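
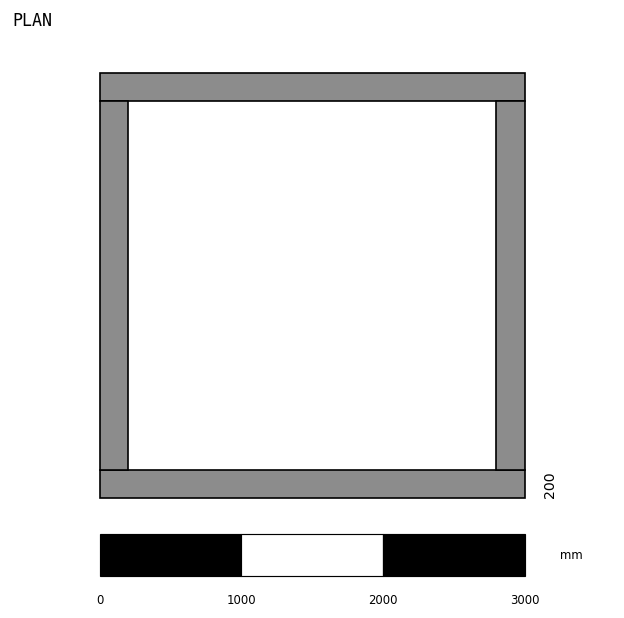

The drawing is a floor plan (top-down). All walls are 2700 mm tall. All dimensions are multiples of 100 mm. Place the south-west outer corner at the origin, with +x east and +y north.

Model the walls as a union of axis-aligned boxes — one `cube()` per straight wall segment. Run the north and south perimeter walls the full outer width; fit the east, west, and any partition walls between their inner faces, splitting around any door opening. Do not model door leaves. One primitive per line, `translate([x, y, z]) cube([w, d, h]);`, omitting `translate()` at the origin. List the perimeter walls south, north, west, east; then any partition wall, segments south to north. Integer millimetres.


cube([3000, 200, 2700]);
translate([0, 2800, 0]) cube([3000, 200, 2700]);
translate([0, 200, 0]) cube([200, 2600, 2700]);
translate([2800, 200, 0]) cube([200, 2600, 2700]);


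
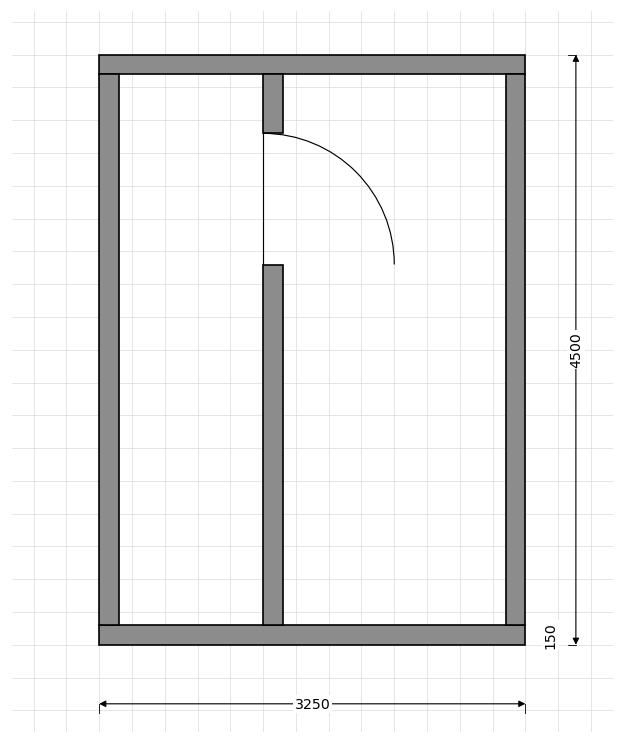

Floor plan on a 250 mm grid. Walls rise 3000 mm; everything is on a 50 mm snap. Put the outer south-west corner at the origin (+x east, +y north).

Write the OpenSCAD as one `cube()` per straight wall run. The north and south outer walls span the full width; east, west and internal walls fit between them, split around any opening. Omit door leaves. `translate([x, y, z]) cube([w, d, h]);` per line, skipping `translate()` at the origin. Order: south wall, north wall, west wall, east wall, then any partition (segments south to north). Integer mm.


cube([3250, 150, 3000]);
translate([0, 4350, 0]) cube([3250, 150, 3000]);
translate([0, 150, 0]) cube([150, 4200, 3000]);
translate([3100, 150, 0]) cube([150, 4200, 3000]);
translate([1250, 150, 0]) cube([150, 2750, 3000]);
translate([1250, 3900, 0]) cube([150, 450, 3000]);


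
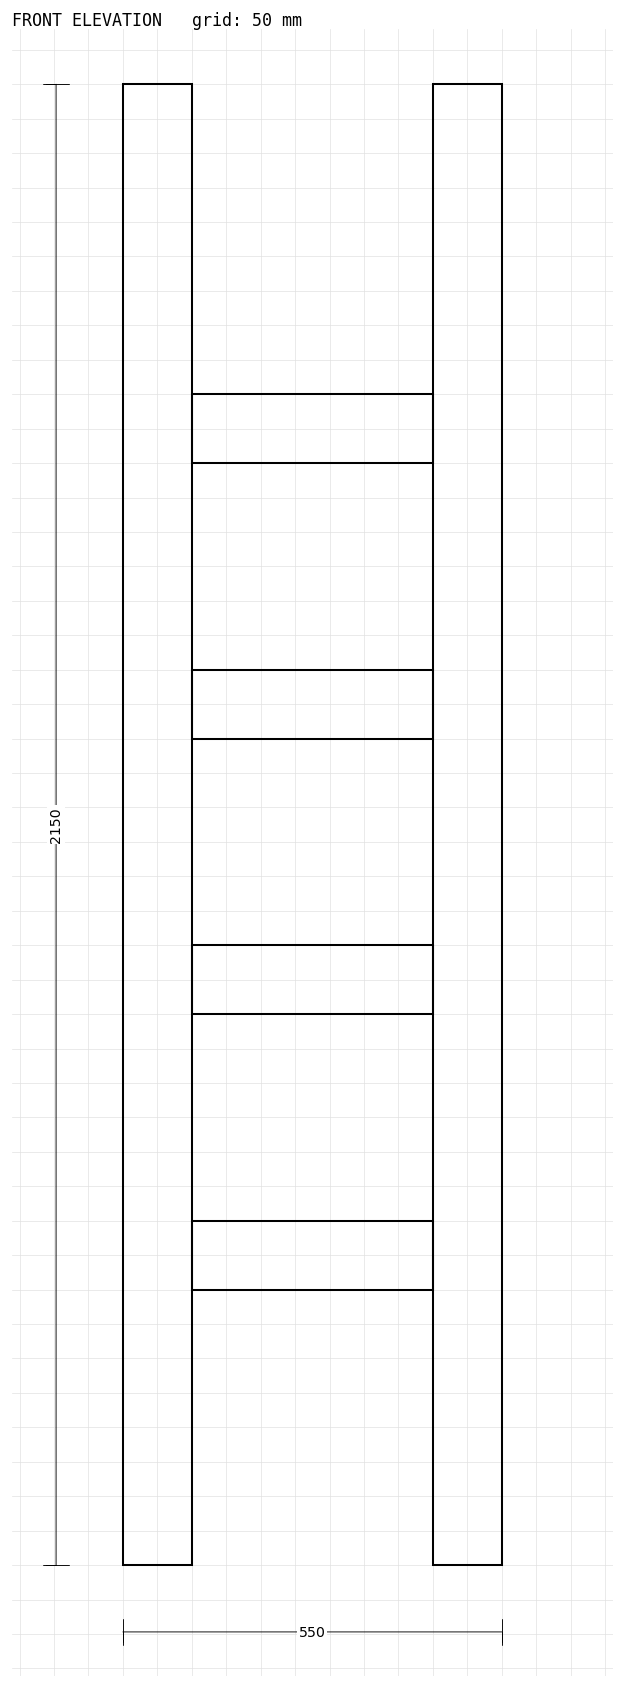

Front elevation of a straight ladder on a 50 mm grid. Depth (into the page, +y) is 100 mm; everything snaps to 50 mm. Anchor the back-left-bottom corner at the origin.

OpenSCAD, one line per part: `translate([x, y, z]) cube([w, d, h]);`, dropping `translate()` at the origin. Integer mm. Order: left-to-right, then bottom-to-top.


cube([100, 100, 2150]);
translate([100, 0, 400]) cube([350, 100, 100]);
translate([100, 0, 800]) cube([350, 100, 100]);
translate([100, 0, 1200]) cube([350, 100, 100]);
translate([100, 0, 1600]) cube([350, 100, 100]);
translate([450, 0, 0]) cube([100, 100, 2150]);


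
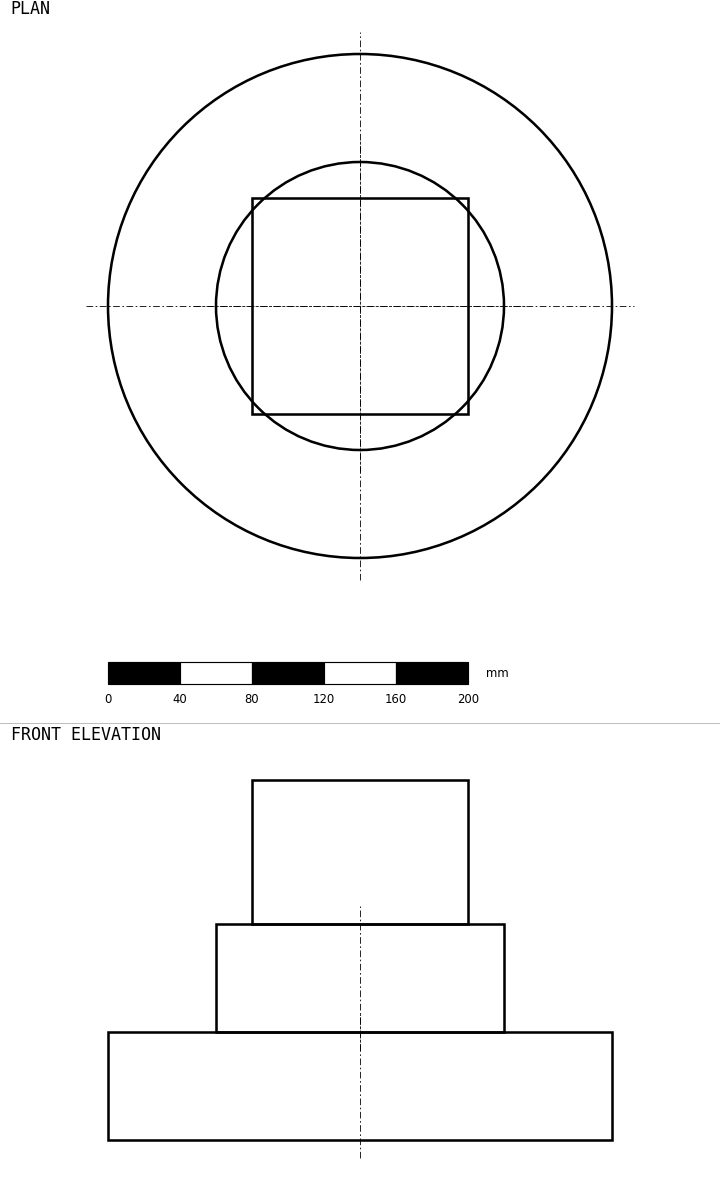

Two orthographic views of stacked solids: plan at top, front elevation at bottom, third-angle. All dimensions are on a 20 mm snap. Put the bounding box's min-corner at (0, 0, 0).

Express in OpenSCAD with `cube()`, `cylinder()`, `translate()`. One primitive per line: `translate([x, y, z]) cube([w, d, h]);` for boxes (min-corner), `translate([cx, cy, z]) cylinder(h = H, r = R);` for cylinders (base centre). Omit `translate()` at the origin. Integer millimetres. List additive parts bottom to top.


translate([140, 140, 0]) cylinder(h = 60, r = 140);
translate([140, 140, 60]) cylinder(h = 60, r = 80);
translate([80, 80, 120]) cube([120, 120, 80]);


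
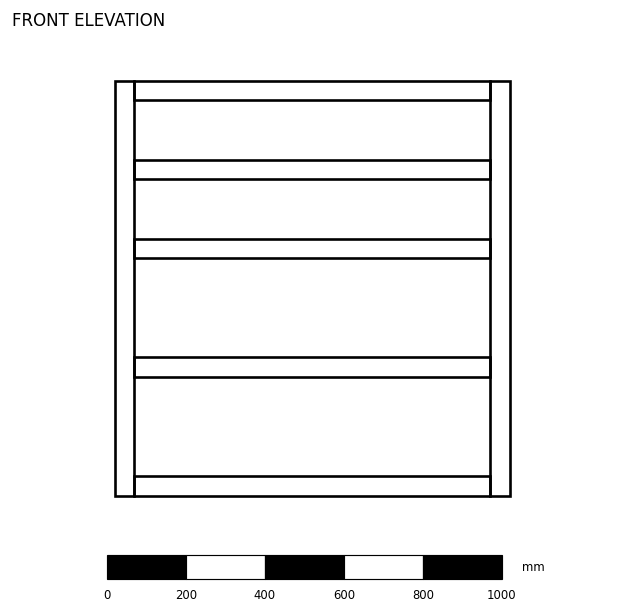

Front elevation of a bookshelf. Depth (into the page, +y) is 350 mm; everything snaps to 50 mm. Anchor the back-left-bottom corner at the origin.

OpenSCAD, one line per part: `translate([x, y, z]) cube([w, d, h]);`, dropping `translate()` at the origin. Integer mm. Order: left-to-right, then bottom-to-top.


cube([50, 350, 1050]);
translate([50, 0, 0]) cube([900, 350, 50]);
translate([50, 0, 300]) cube([900, 350, 50]);
translate([50, 0, 600]) cube([900, 350, 50]);
translate([50, 0, 800]) cube([900, 350, 50]);
translate([50, 0, 1000]) cube([900, 350, 50]);
translate([950, 0, 0]) cube([50, 350, 1050]);


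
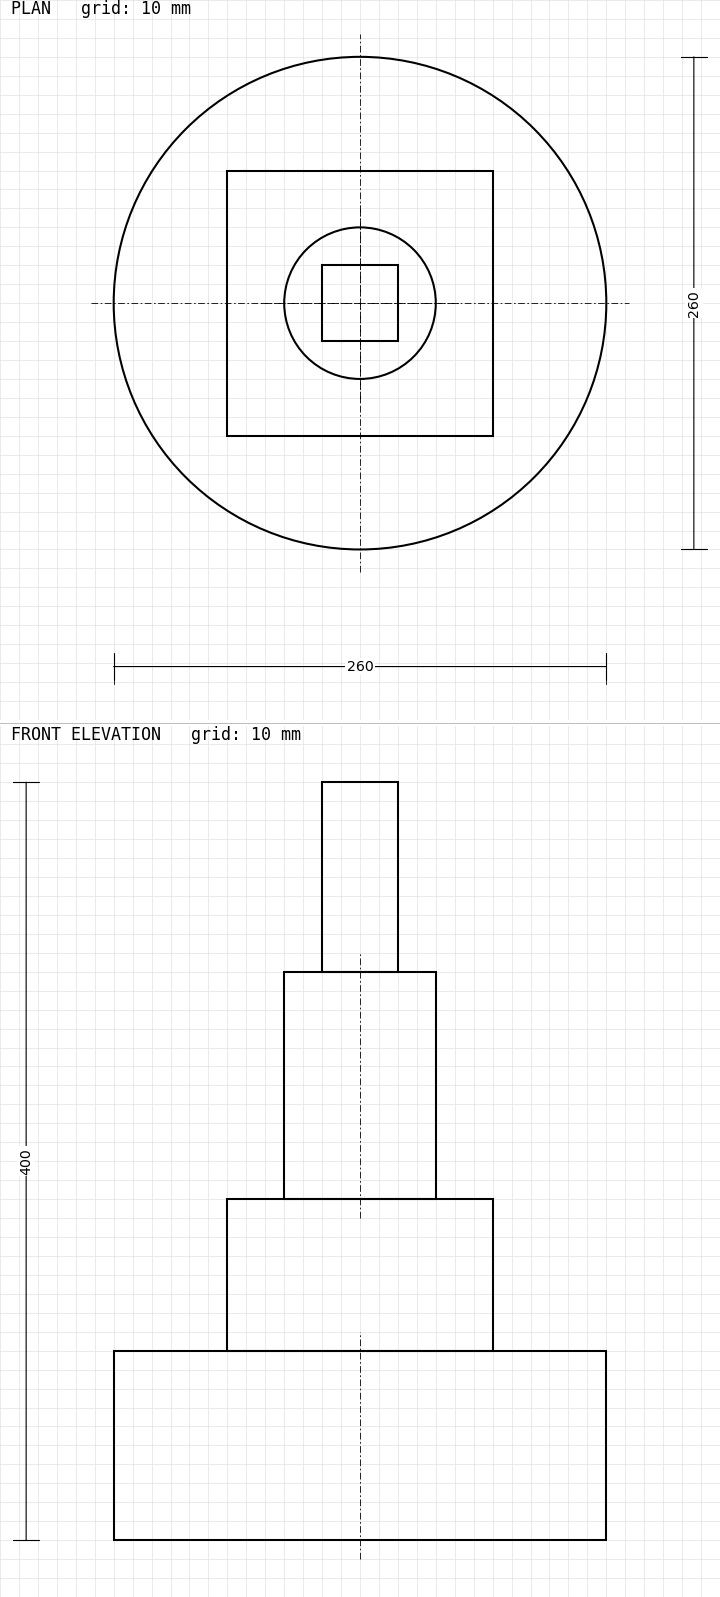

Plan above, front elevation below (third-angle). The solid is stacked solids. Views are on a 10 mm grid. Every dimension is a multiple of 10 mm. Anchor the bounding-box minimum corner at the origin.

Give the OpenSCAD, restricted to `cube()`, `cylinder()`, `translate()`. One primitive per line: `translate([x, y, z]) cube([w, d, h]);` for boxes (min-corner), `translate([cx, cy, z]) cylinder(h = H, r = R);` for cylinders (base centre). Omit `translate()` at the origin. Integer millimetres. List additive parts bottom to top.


translate([130, 130, 0]) cylinder(h = 100, r = 130);
translate([60, 60, 100]) cube([140, 140, 80]);
translate([130, 130, 180]) cylinder(h = 120, r = 40);
translate([110, 110, 300]) cube([40, 40, 100]);


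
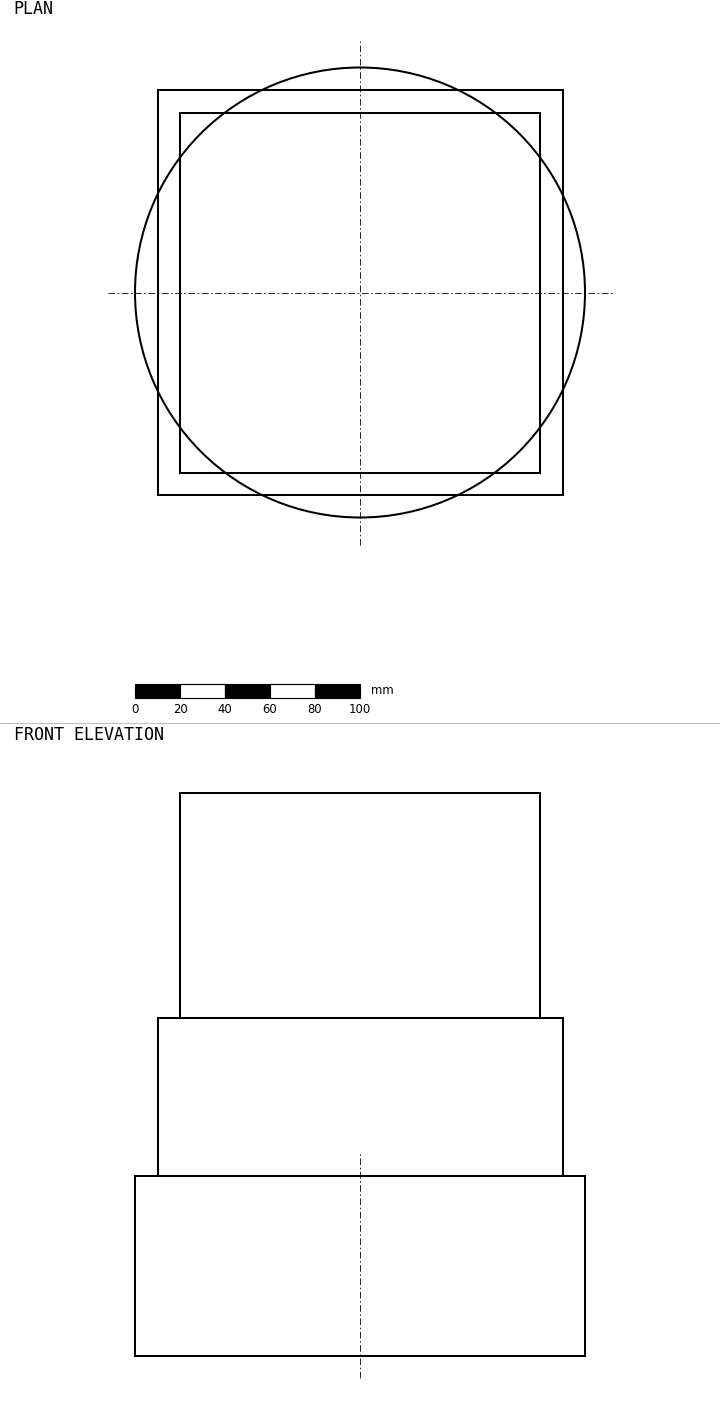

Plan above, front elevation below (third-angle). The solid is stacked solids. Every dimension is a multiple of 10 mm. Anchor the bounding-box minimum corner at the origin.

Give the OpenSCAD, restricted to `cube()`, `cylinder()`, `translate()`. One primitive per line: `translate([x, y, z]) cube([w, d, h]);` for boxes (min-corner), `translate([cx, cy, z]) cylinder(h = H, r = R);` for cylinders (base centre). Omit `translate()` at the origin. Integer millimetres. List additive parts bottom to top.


translate([100, 100, 0]) cylinder(h = 80, r = 100);
translate([10, 10, 80]) cube([180, 180, 70]);
translate([20, 20, 150]) cube([160, 160, 100]);


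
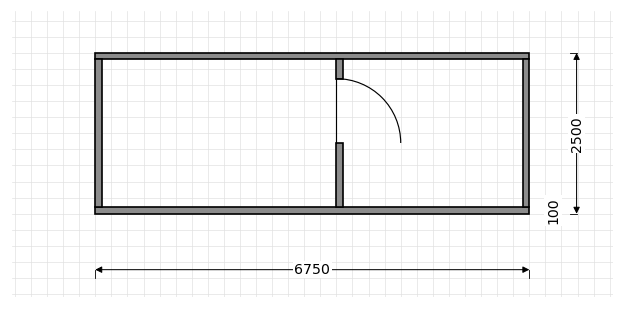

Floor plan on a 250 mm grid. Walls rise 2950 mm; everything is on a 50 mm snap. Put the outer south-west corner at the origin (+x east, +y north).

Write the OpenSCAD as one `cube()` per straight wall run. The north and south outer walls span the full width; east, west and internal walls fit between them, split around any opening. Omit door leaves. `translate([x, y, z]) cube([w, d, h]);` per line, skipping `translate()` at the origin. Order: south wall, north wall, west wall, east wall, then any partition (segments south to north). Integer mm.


cube([6750, 100, 2950]);
translate([0, 2400, 0]) cube([6750, 100, 2950]);
translate([0, 100, 0]) cube([100, 2300, 2950]);
translate([6650, 100, 0]) cube([100, 2300, 2950]);
translate([3750, 100, 0]) cube([100, 1000, 2950]);
translate([3750, 2100, 0]) cube([100, 300, 2950]);


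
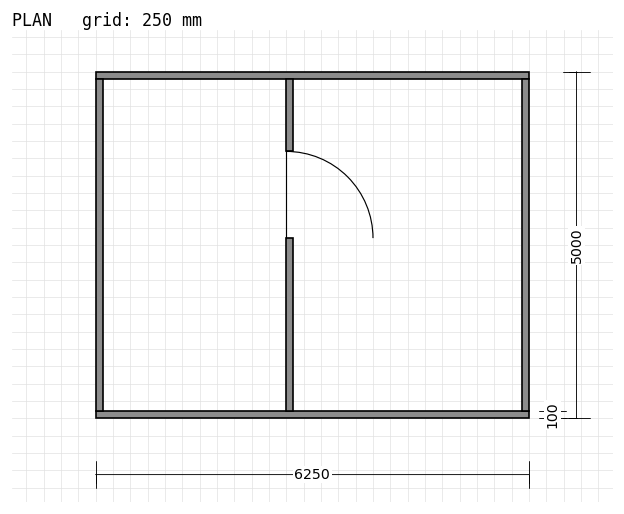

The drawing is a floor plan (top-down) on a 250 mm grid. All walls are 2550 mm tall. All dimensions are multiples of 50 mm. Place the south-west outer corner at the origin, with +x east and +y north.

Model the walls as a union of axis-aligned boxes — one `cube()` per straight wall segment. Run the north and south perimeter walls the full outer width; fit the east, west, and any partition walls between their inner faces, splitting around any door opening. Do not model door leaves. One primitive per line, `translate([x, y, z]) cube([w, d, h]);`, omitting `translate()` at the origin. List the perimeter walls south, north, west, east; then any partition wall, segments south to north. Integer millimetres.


cube([6250, 100, 2550]);
translate([0, 4900, 0]) cube([6250, 100, 2550]);
translate([0, 100, 0]) cube([100, 4800, 2550]);
translate([6150, 100, 0]) cube([100, 4800, 2550]);
translate([2750, 100, 0]) cube([100, 2500, 2550]);
translate([2750, 3850, 0]) cube([100, 1050, 2550]);


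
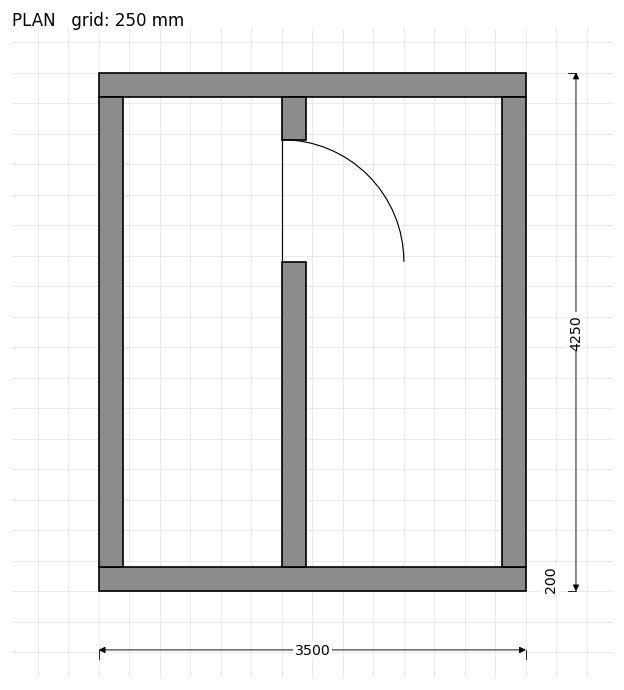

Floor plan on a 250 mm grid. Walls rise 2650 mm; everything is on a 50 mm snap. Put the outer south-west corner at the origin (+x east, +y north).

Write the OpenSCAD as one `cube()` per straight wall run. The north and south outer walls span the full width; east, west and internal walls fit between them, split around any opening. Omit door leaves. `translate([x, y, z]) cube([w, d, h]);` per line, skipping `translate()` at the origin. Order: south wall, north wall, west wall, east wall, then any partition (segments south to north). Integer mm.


cube([3500, 200, 2650]);
translate([0, 4050, 0]) cube([3500, 200, 2650]);
translate([0, 200, 0]) cube([200, 3850, 2650]);
translate([3300, 200, 0]) cube([200, 3850, 2650]);
translate([1500, 200, 0]) cube([200, 2500, 2650]);
translate([1500, 3700, 0]) cube([200, 350, 2650]);


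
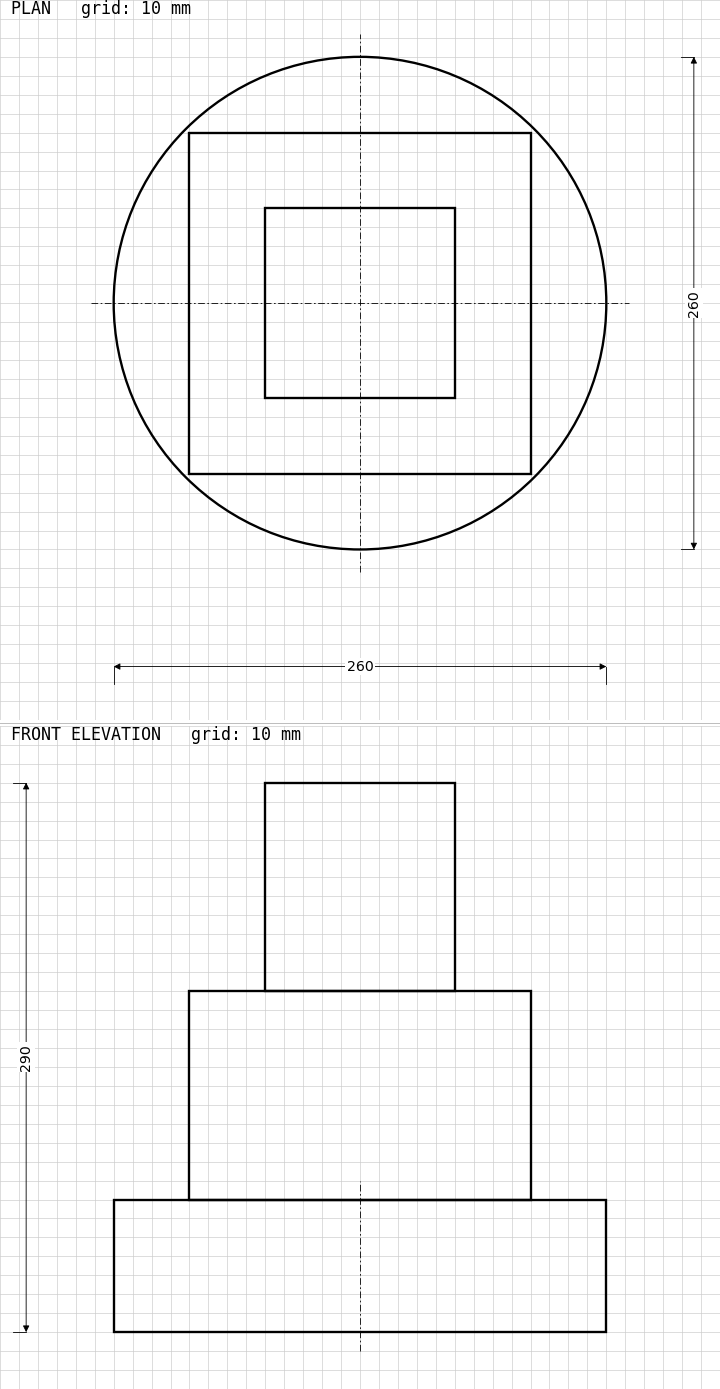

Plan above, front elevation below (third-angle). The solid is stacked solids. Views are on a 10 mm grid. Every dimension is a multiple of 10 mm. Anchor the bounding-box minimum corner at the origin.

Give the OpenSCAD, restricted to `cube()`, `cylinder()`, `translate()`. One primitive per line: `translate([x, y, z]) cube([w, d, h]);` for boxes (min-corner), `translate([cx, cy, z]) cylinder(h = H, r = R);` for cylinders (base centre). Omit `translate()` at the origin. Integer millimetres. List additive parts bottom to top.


translate([130, 130, 0]) cylinder(h = 70, r = 130);
translate([40, 40, 70]) cube([180, 180, 110]);
translate([80, 80, 180]) cube([100, 100, 110]);


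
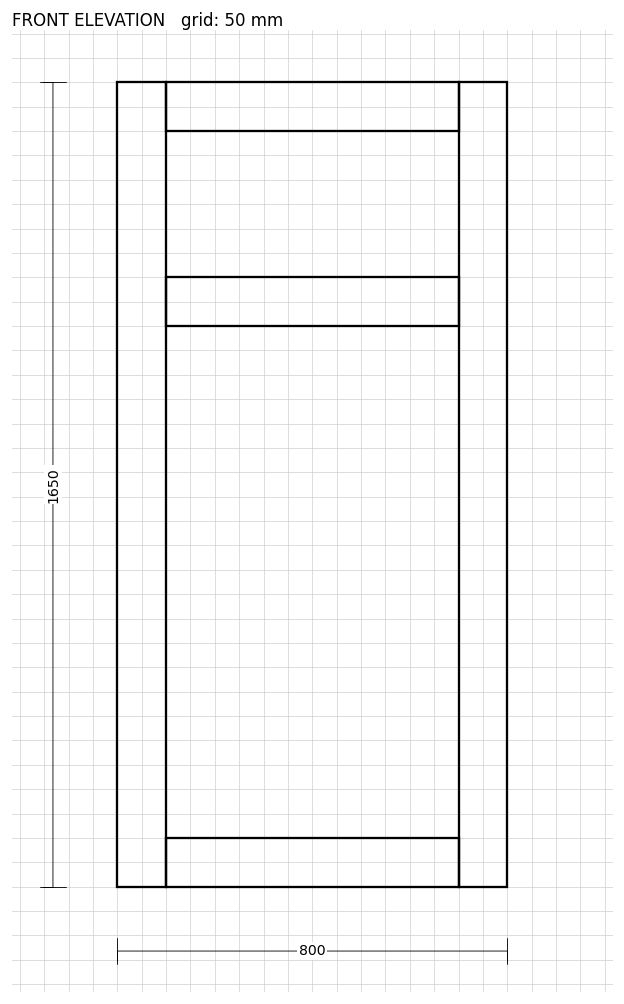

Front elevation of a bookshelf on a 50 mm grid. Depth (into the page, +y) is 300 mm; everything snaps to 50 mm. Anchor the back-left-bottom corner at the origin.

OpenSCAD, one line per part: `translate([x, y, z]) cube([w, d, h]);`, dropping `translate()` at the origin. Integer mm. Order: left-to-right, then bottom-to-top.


cube([100, 300, 1650]);
translate([100, 0, 0]) cube([600, 300, 100]);
translate([100, 0, 1150]) cube([600, 300, 100]);
translate([100, 0, 1550]) cube([600, 300, 100]);
translate([700, 0, 0]) cube([100, 300, 1650]);


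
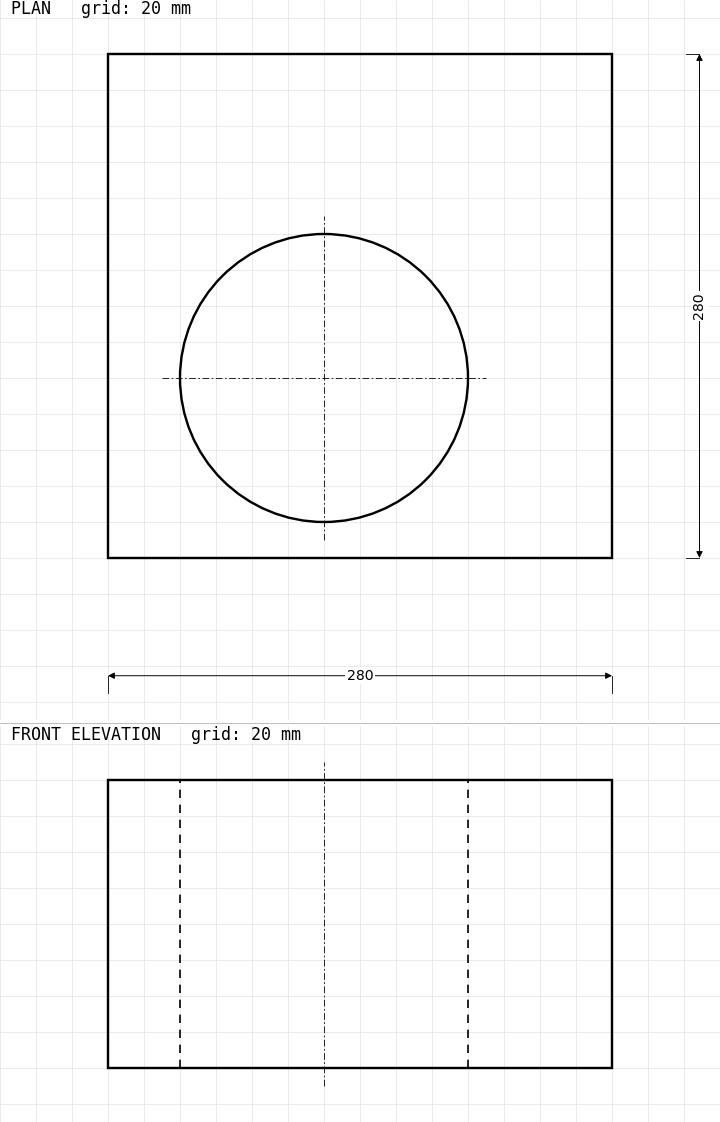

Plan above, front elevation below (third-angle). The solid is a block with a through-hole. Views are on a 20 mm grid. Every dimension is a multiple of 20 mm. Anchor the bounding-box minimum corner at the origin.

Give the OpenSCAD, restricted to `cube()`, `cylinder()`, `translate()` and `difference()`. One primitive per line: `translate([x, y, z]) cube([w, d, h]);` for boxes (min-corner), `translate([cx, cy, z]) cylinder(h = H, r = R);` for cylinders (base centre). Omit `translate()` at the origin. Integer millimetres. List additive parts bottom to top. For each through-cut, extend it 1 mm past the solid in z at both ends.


difference() {
  cube([280, 280, 160]);
  translate([120, 100, -1]) cylinder(h = 162, r = 80);
}


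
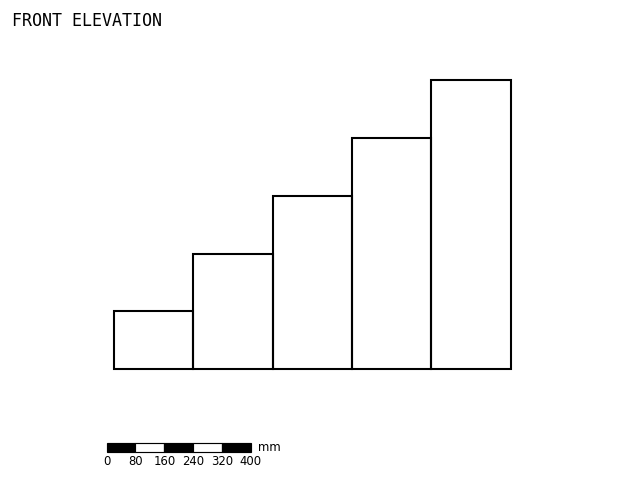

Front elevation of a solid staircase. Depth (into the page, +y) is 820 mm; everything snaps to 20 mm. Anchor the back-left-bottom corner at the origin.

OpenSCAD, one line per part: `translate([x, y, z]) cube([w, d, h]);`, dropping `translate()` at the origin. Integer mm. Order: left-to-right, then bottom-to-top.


cube([220, 820, 160]);
translate([220, 0, 0]) cube([220, 820, 320]);
translate([440, 0, 0]) cube([220, 820, 480]);
translate([660, 0, 0]) cube([220, 820, 640]);
translate([880, 0, 0]) cube([220, 820, 800]);


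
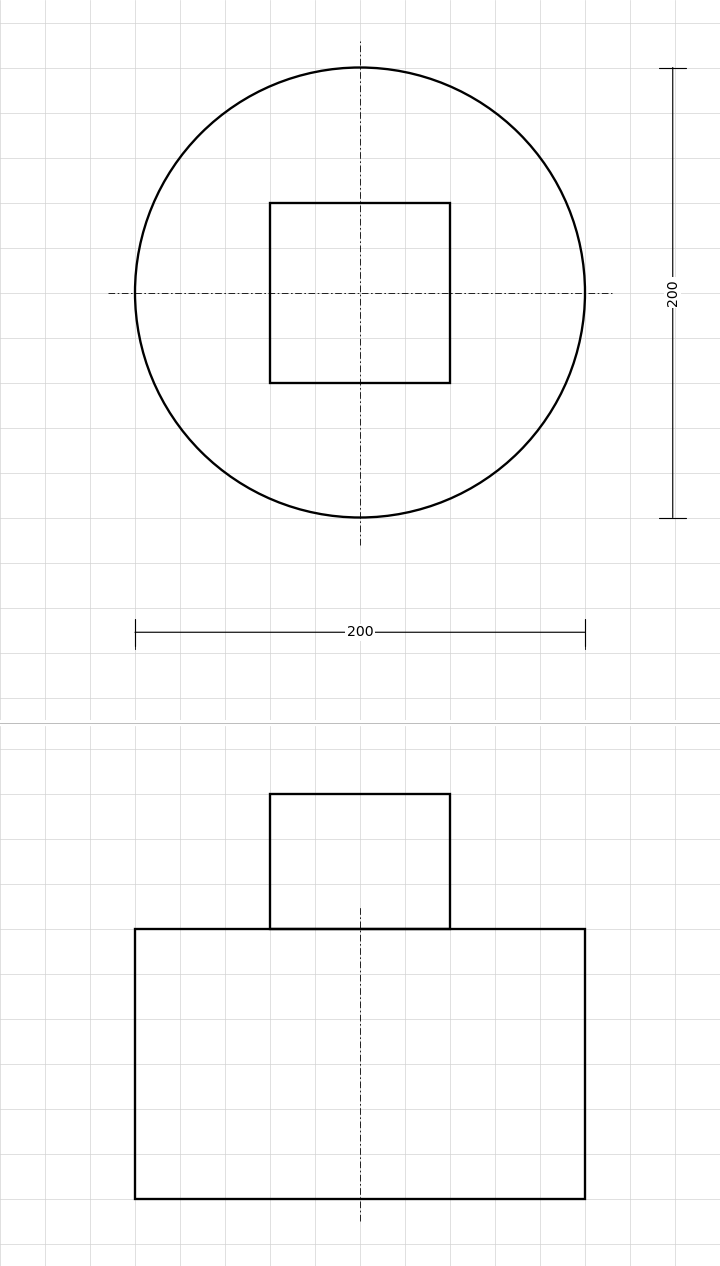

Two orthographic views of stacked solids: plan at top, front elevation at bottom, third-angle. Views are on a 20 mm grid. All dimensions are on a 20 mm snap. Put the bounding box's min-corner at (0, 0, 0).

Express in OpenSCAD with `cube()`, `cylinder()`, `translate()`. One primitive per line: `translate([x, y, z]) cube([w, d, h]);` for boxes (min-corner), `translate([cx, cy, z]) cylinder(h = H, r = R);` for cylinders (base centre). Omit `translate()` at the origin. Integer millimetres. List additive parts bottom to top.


translate([100, 100, 0]) cylinder(h = 120, r = 100);
translate([60, 60, 120]) cube([80, 80, 60]);


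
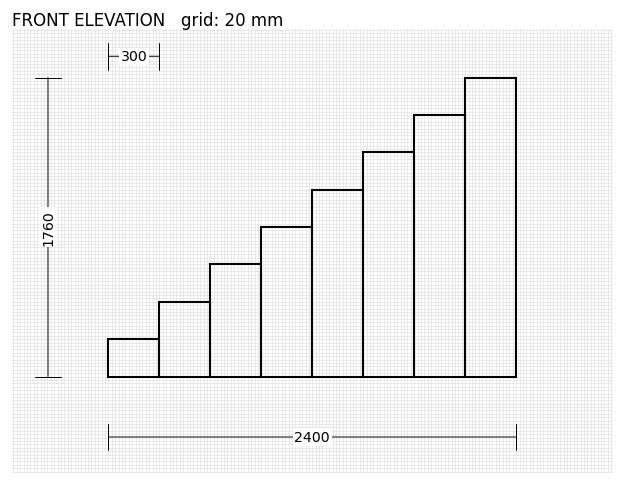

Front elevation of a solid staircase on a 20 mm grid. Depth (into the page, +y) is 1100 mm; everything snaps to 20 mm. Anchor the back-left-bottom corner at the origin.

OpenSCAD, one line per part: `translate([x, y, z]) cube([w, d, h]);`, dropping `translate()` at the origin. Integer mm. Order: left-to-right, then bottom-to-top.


cube([300, 1100, 220]);
translate([300, 0, 0]) cube([300, 1100, 440]);
translate([600, 0, 0]) cube([300, 1100, 660]);
translate([900, 0, 0]) cube([300, 1100, 880]);
translate([1200, 0, 0]) cube([300, 1100, 1100]);
translate([1500, 0, 0]) cube([300, 1100, 1320]);
translate([1800, 0, 0]) cube([300, 1100, 1540]);
translate([2100, 0, 0]) cube([300, 1100, 1760]);


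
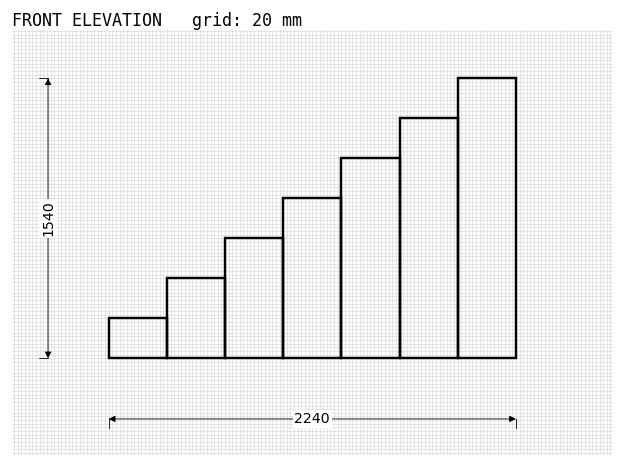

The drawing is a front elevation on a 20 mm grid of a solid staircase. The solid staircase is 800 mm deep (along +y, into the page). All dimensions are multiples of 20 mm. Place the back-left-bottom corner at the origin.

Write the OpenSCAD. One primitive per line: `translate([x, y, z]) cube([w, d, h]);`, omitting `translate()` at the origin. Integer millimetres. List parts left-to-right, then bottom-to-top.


cube([320, 800, 220]);
translate([320, 0, 0]) cube([320, 800, 440]);
translate([640, 0, 0]) cube([320, 800, 660]);
translate([960, 0, 0]) cube([320, 800, 880]);
translate([1280, 0, 0]) cube([320, 800, 1100]);
translate([1600, 0, 0]) cube([320, 800, 1320]);
translate([1920, 0, 0]) cube([320, 800, 1540]);


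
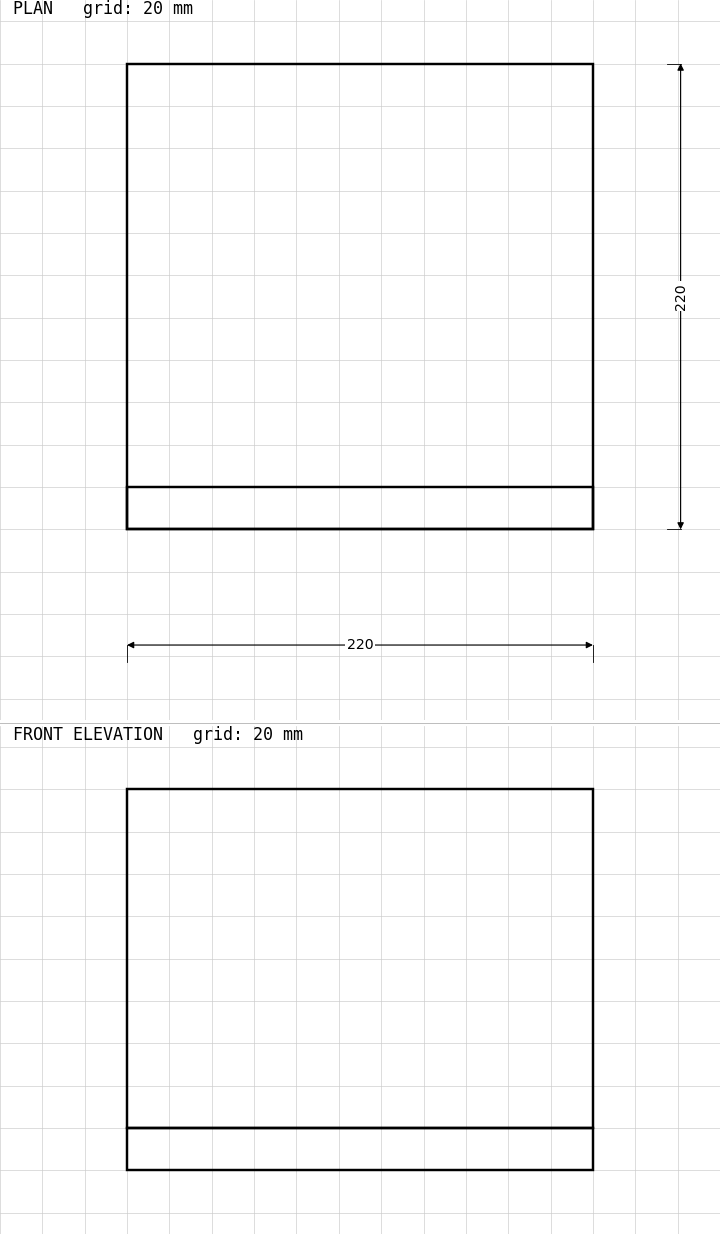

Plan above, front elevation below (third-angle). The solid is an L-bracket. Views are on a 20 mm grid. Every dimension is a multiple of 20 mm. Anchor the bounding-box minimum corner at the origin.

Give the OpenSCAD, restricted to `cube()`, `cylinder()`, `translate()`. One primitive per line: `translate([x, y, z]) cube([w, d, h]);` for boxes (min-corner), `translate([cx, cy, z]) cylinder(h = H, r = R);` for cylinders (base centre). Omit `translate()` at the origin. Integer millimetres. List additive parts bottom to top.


cube([220, 220, 20]);
translate([0, 0, 20]) cube([220, 20, 160]);


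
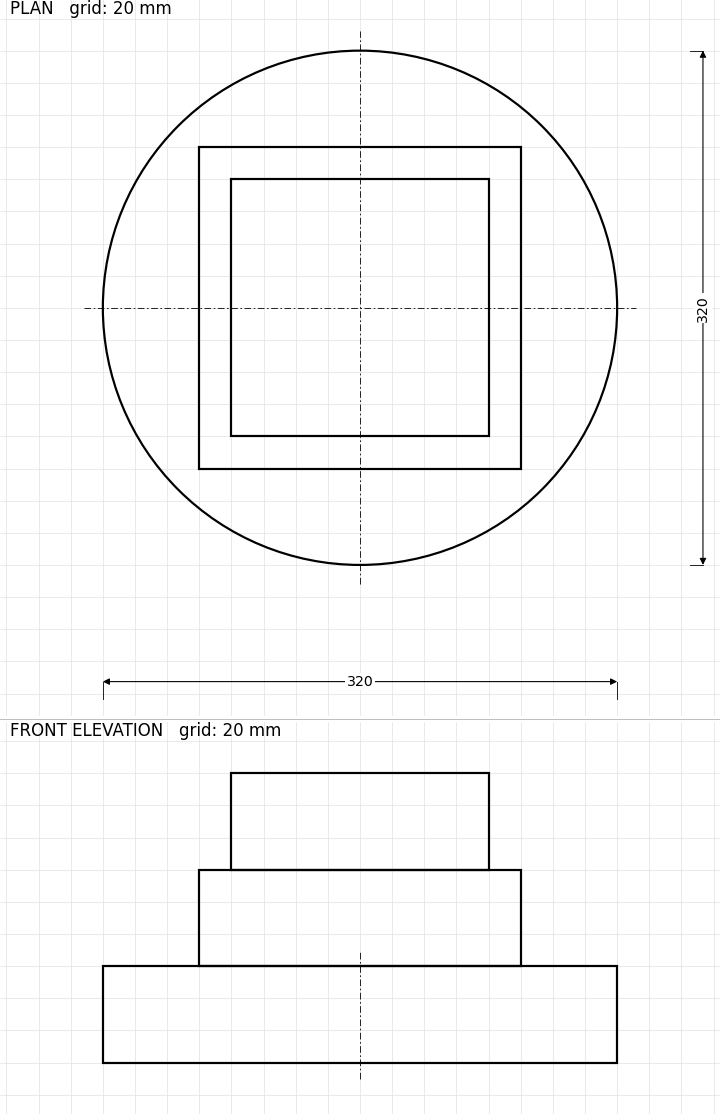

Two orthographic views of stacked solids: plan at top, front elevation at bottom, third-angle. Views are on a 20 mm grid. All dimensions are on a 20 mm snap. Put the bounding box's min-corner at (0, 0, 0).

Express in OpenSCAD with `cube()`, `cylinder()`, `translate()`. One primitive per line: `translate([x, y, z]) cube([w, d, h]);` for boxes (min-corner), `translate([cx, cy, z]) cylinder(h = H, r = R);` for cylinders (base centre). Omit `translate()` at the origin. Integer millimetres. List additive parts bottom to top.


translate([160, 160, 0]) cylinder(h = 60, r = 160);
translate([60, 60, 60]) cube([200, 200, 60]);
translate([80, 80, 120]) cube([160, 160, 60]);


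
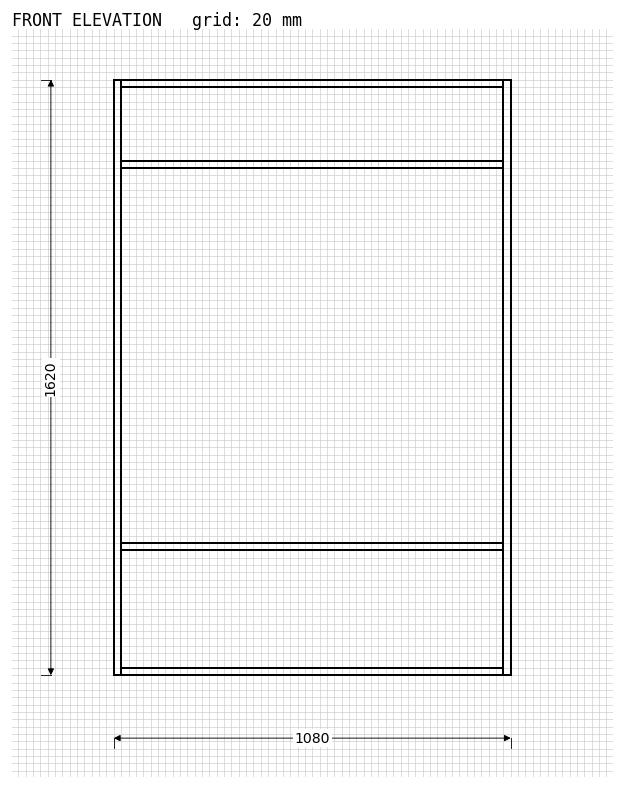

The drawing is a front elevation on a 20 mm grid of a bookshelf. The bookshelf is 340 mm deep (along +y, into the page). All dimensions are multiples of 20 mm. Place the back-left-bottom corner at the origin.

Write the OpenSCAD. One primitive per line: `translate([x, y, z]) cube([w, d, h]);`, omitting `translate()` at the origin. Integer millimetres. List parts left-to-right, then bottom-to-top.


cube([20, 340, 1620]);
translate([20, 0, 0]) cube([1040, 340, 20]);
translate([20, 0, 340]) cube([1040, 340, 20]);
translate([20, 0, 1380]) cube([1040, 340, 20]);
translate([20, 0, 1600]) cube([1040, 340, 20]);
translate([1060, 0, 0]) cube([20, 340, 1620]);


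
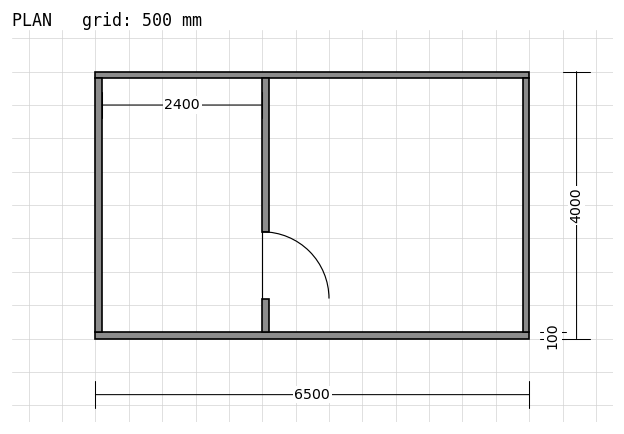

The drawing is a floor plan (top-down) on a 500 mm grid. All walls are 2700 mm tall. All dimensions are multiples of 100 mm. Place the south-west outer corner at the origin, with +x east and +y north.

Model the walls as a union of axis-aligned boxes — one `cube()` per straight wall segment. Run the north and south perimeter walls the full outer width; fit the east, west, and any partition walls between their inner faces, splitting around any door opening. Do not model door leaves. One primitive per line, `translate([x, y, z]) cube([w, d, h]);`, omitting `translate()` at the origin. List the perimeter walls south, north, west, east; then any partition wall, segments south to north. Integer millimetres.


cube([6500, 100, 2700]);
translate([0, 3900, 0]) cube([6500, 100, 2700]);
translate([0, 100, 0]) cube([100, 3800, 2700]);
translate([6400, 100, 0]) cube([100, 3800, 2700]);
translate([2500, 100, 0]) cube([100, 500, 2700]);
translate([2500, 1600, 0]) cube([100, 2300, 2700]);


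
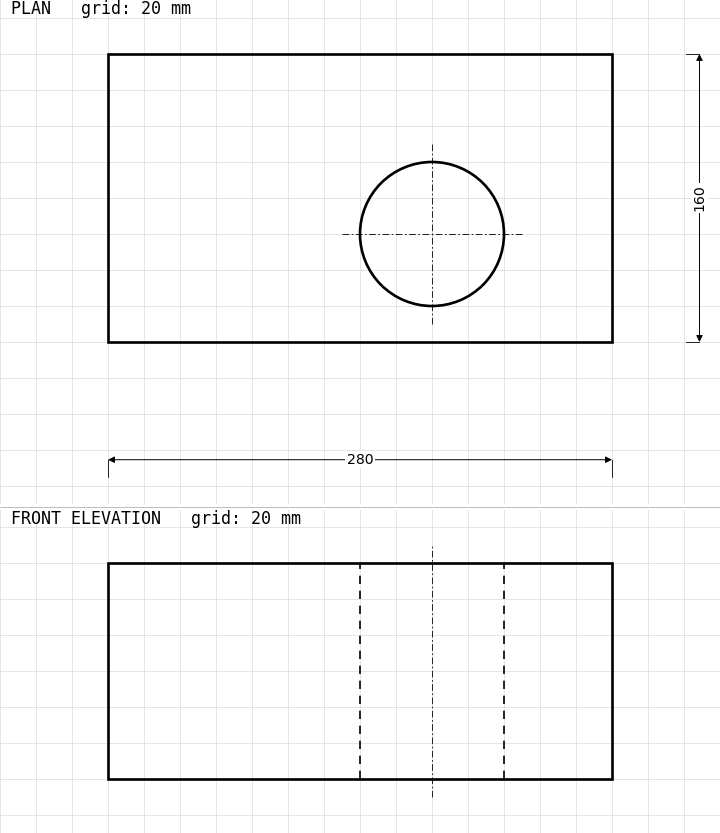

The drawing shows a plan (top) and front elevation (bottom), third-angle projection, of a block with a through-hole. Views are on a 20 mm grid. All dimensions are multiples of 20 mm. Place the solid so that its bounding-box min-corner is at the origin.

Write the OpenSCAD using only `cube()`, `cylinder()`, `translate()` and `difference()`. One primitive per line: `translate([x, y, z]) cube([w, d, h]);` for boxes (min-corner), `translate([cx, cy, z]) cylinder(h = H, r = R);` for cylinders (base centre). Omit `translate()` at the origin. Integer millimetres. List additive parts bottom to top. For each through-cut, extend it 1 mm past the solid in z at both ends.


difference() {
  cube([280, 160, 120]);
  translate([180, 60, -1]) cylinder(h = 122, r = 40);
}


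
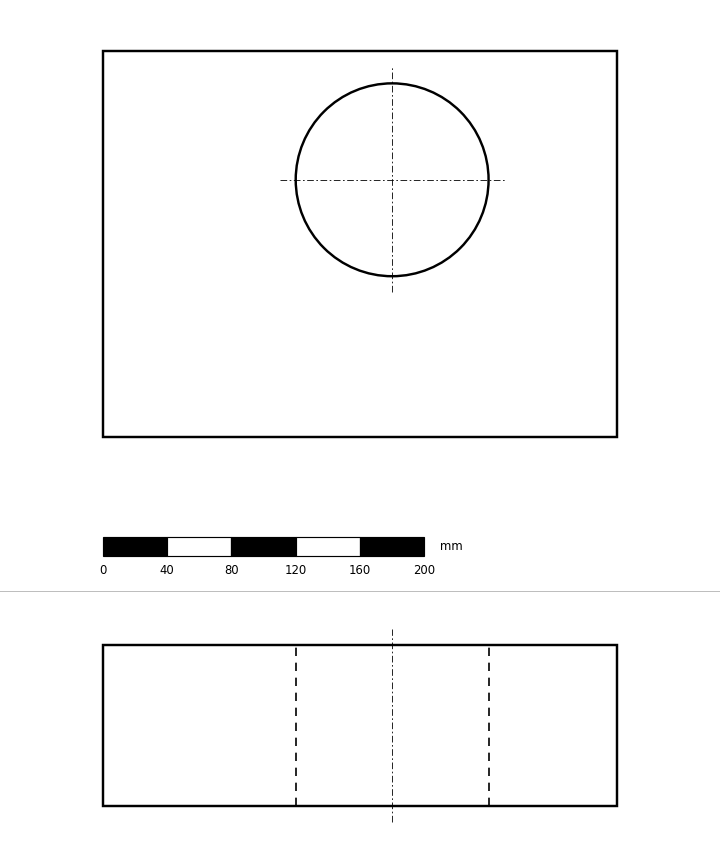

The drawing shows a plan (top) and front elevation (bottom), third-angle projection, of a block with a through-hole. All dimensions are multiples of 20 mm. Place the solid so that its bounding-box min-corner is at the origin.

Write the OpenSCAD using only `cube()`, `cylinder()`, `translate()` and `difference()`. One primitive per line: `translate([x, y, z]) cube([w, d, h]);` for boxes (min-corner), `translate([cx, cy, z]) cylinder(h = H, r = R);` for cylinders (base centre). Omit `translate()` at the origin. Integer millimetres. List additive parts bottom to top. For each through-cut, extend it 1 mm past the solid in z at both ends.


difference() {
  cube([320, 240, 100]);
  translate([180, 160, -1]) cylinder(h = 102, r = 60);
}


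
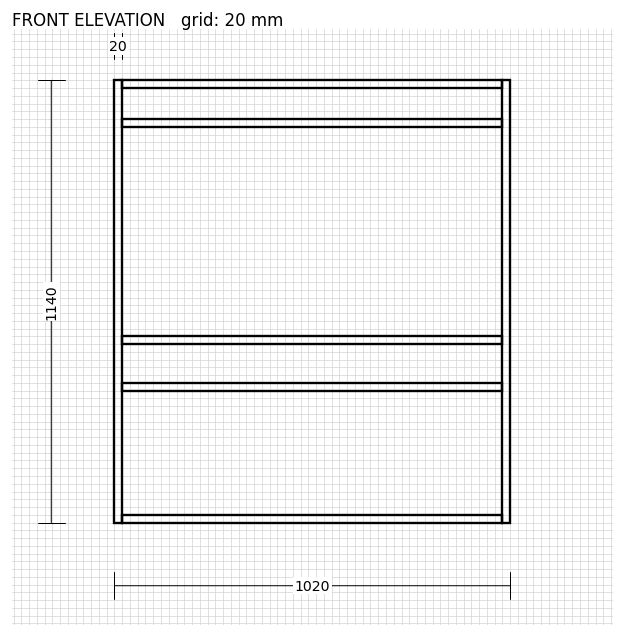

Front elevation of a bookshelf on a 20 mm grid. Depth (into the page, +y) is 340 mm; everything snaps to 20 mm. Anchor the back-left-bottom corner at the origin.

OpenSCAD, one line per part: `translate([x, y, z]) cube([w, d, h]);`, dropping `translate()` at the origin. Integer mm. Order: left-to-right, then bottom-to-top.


cube([20, 340, 1140]);
translate([20, 0, 0]) cube([980, 340, 20]);
translate([20, 0, 340]) cube([980, 340, 20]);
translate([20, 0, 460]) cube([980, 340, 20]);
translate([20, 0, 1020]) cube([980, 340, 20]);
translate([20, 0, 1120]) cube([980, 340, 20]);
translate([1000, 0, 0]) cube([20, 340, 1140]);


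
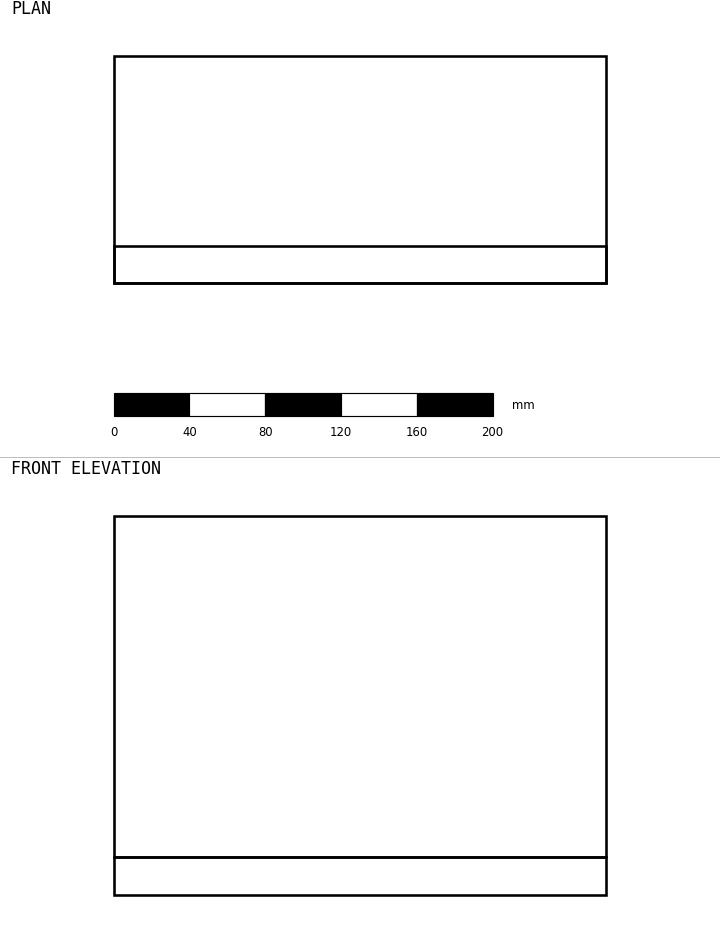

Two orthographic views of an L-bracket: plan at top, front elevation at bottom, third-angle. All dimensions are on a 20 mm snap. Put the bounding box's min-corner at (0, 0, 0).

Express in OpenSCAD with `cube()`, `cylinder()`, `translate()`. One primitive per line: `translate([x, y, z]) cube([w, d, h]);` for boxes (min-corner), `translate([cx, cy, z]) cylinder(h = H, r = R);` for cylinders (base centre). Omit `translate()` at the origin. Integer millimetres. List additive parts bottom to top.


cube([260, 120, 20]);
translate([0, 0, 20]) cube([260, 20, 180]);


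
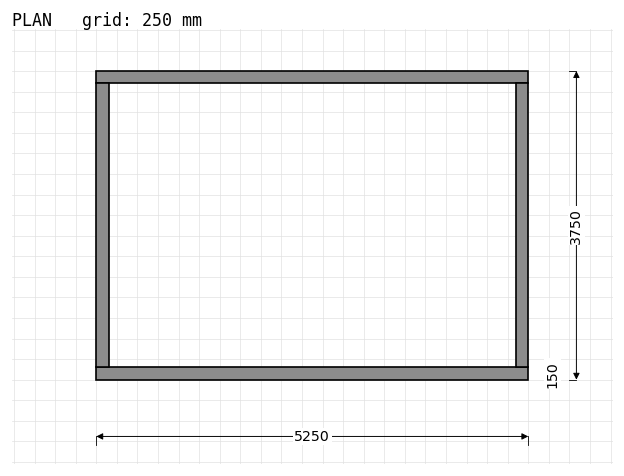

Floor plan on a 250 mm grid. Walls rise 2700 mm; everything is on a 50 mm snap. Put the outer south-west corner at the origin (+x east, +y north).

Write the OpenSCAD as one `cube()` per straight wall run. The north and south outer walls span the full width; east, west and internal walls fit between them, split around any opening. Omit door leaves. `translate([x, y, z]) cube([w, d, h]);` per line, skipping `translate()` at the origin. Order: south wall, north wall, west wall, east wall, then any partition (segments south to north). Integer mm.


cube([5250, 150, 2700]);
translate([0, 3600, 0]) cube([5250, 150, 2700]);
translate([0, 150, 0]) cube([150, 3450, 2700]);
translate([5100, 150, 0]) cube([150, 3450, 2700]);


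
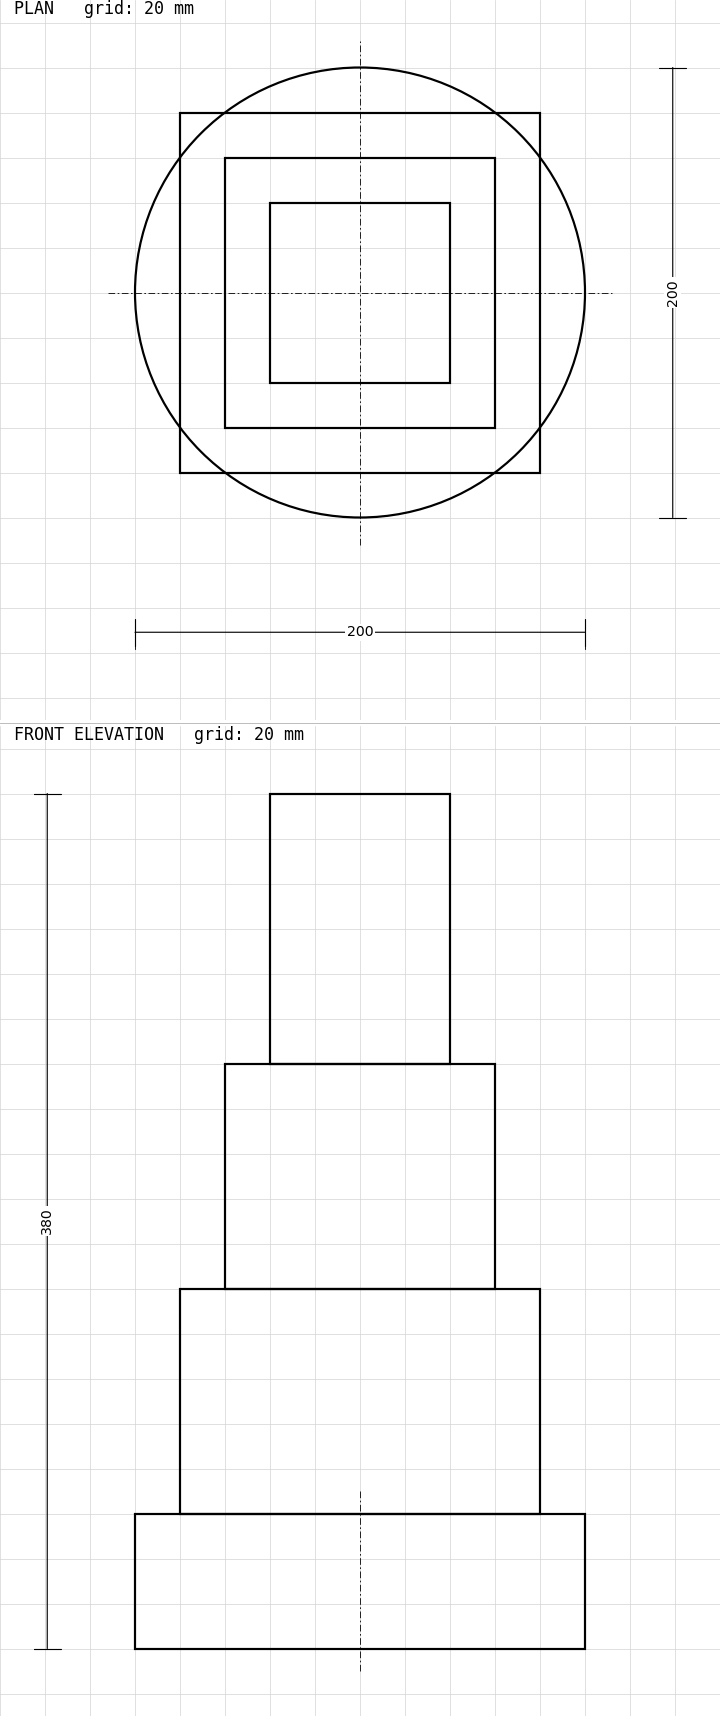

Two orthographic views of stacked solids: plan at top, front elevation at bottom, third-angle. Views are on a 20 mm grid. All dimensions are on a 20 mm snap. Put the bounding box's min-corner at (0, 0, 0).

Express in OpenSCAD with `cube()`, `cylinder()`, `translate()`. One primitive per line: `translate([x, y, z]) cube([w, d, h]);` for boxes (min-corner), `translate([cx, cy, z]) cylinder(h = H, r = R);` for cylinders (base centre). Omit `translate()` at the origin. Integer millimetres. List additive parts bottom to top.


translate([100, 100, 0]) cylinder(h = 60, r = 100);
translate([20, 20, 60]) cube([160, 160, 100]);
translate([40, 40, 160]) cube([120, 120, 100]);
translate([60, 60, 260]) cube([80, 80, 120]);


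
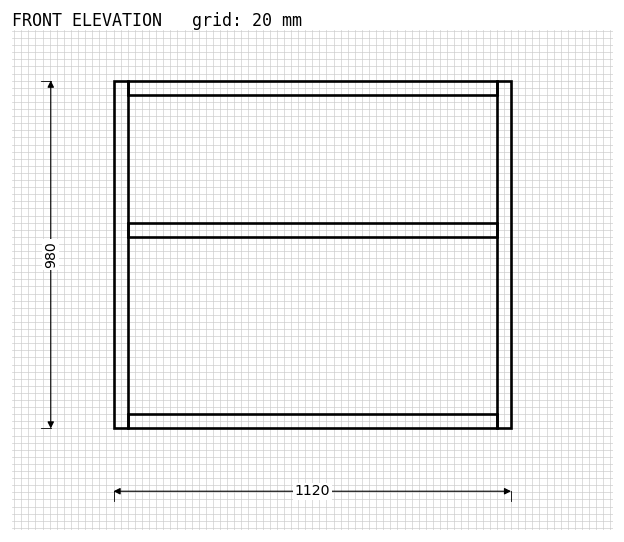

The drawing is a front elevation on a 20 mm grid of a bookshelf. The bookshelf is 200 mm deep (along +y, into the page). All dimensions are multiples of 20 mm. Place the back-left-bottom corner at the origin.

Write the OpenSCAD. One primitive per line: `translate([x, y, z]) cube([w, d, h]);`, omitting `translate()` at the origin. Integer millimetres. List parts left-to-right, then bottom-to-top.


cube([40, 200, 980]);
translate([40, 0, 0]) cube([1040, 200, 40]);
translate([40, 0, 540]) cube([1040, 200, 40]);
translate([40, 0, 940]) cube([1040, 200, 40]);
translate([1080, 0, 0]) cube([40, 200, 980]);


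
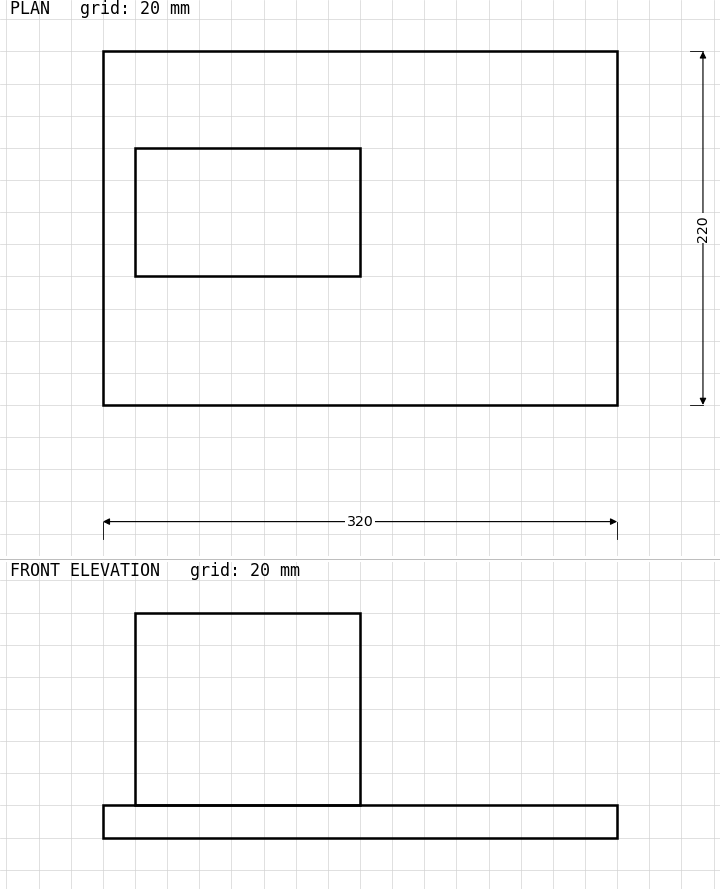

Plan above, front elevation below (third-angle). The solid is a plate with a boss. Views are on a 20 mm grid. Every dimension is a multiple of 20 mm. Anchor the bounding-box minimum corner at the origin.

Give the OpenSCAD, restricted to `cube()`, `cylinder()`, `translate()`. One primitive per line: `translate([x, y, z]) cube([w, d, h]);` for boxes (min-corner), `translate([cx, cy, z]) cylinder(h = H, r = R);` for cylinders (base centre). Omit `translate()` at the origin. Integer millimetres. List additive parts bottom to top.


cube([320, 220, 20]);
translate([20, 80, 20]) cube([140, 80, 120]);


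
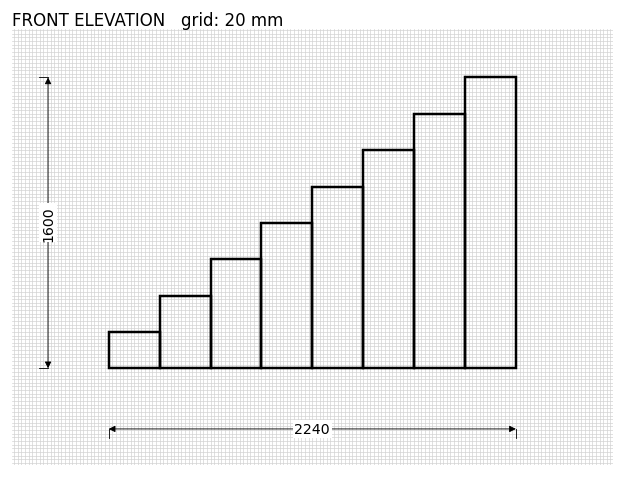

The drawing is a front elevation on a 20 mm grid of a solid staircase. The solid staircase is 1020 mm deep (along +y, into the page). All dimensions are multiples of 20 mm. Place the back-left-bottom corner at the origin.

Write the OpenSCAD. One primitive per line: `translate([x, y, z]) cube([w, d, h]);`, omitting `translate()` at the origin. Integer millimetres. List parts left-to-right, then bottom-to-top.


cube([280, 1020, 200]);
translate([280, 0, 0]) cube([280, 1020, 400]);
translate([560, 0, 0]) cube([280, 1020, 600]);
translate([840, 0, 0]) cube([280, 1020, 800]);
translate([1120, 0, 0]) cube([280, 1020, 1000]);
translate([1400, 0, 0]) cube([280, 1020, 1200]);
translate([1680, 0, 0]) cube([280, 1020, 1400]);
translate([1960, 0, 0]) cube([280, 1020, 1600]);


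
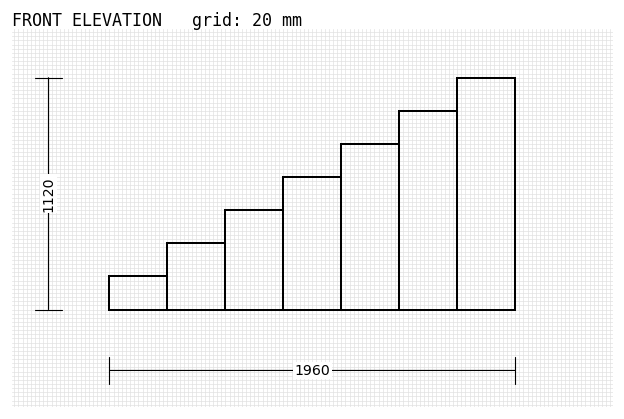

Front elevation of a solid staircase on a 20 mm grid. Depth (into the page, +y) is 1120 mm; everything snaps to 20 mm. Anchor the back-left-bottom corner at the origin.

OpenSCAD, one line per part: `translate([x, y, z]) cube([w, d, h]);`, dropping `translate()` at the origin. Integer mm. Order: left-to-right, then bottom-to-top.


cube([280, 1120, 160]);
translate([280, 0, 0]) cube([280, 1120, 320]);
translate([560, 0, 0]) cube([280, 1120, 480]);
translate([840, 0, 0]) cube([280, 1120, 640]);
translate([1120, 0, 0]) cube([280, 1120, 800]);
translate([1400, 0, 0]) cube([280, 1120, 960]);
translate([1680, 0, 0]) cube([280, 1120, 1120]);


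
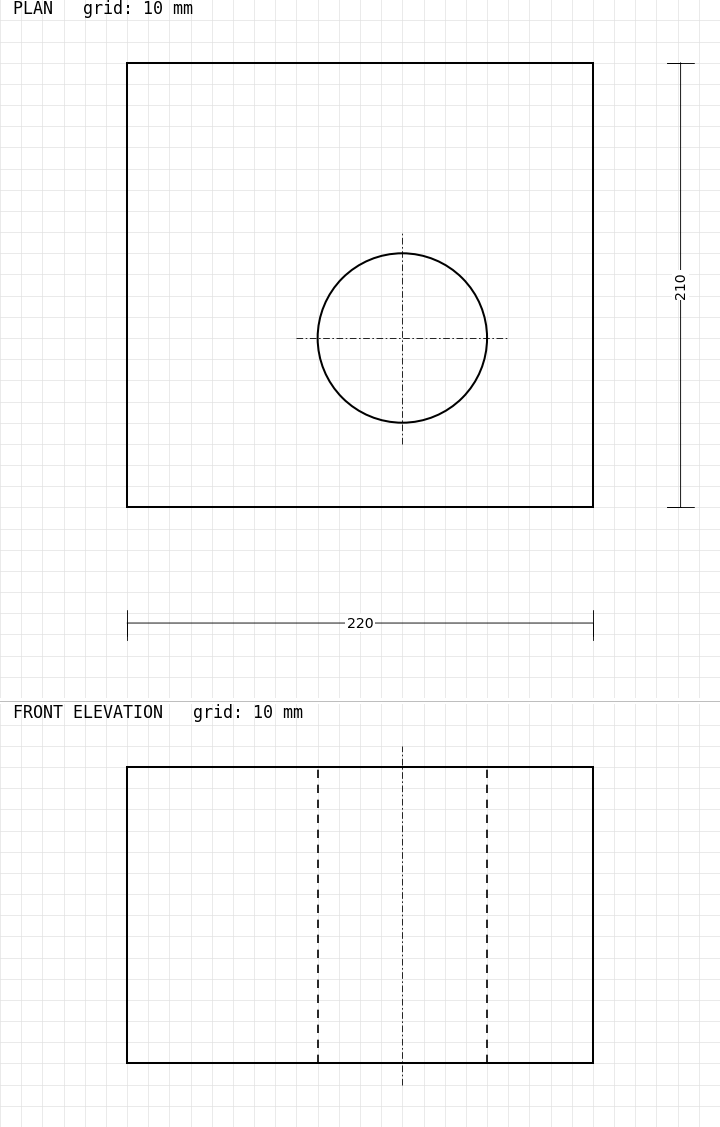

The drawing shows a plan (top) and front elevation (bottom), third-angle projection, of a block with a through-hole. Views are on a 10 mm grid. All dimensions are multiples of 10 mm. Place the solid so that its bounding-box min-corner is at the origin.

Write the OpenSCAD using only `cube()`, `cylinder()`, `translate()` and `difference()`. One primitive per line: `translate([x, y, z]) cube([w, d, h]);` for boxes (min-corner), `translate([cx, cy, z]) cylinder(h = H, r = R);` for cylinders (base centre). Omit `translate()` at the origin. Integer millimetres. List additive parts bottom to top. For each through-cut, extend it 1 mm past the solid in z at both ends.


difference() {
  cube([220, 210, 140]);
  translate([130, 80, -1]) cylinder(h = 142, r = 40);
}


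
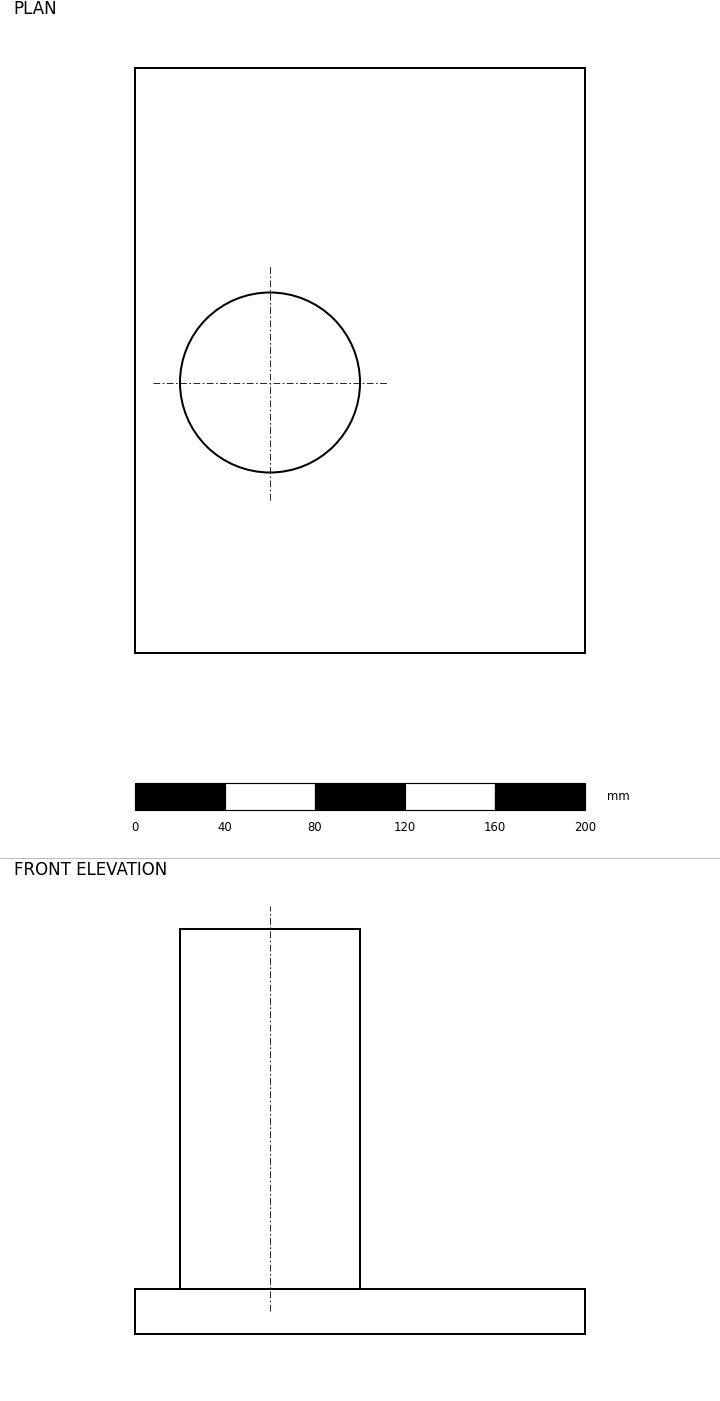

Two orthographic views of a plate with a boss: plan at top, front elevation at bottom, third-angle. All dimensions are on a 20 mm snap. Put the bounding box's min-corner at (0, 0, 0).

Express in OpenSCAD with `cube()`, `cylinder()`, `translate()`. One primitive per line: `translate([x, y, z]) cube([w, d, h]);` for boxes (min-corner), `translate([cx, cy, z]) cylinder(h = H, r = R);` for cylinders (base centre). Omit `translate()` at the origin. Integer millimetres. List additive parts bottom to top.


cube([200, 260, 20]);
translate([60, 120, 20]) cylinder(h = 160, r = 40);


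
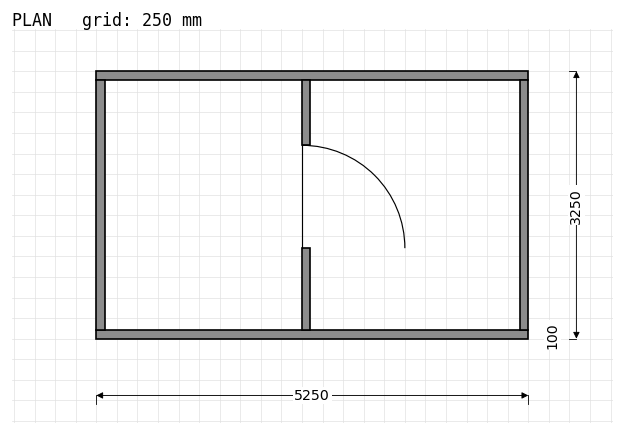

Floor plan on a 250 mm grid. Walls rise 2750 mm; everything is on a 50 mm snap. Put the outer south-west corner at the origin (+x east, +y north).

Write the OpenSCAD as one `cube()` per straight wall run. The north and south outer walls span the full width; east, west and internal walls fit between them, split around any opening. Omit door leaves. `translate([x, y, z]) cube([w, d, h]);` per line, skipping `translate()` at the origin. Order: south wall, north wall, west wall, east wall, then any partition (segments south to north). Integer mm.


cube([5250, 100, 2750]);
translate([0, 3150, 0]) cube([5250, 100, 2750]);
translate([0, 100, 0]) cube([100, 3050, 2750]);
translate([5150, 100, 0]) cube([100, 3050, 2750]);
translate([2500, 100, 0]) cube([100, 1000, 2750]);
translate([2500, 2350, 0]) cube([100, 800, 2750]);


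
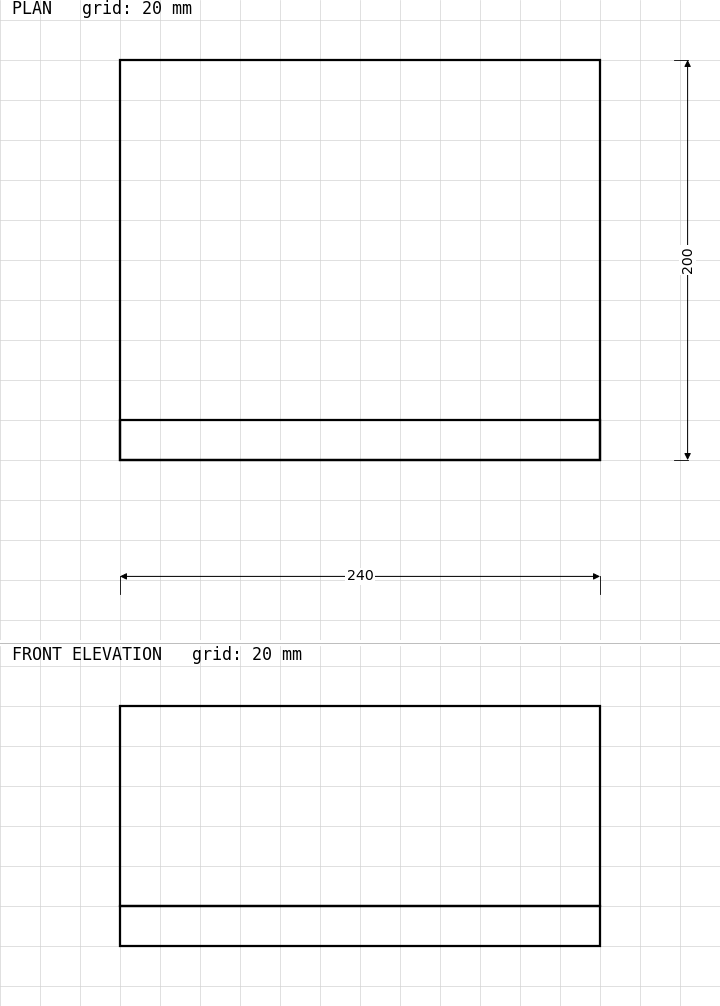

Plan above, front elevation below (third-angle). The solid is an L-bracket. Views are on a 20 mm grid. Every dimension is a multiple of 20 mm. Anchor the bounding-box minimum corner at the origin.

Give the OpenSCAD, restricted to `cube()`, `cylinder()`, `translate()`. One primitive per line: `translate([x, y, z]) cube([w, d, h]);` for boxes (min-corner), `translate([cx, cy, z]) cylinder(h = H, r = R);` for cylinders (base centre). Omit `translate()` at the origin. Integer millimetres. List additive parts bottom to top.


cube([240, 200, 20]);
translate([0, 0, 20]) cube([240, 20, 100]);


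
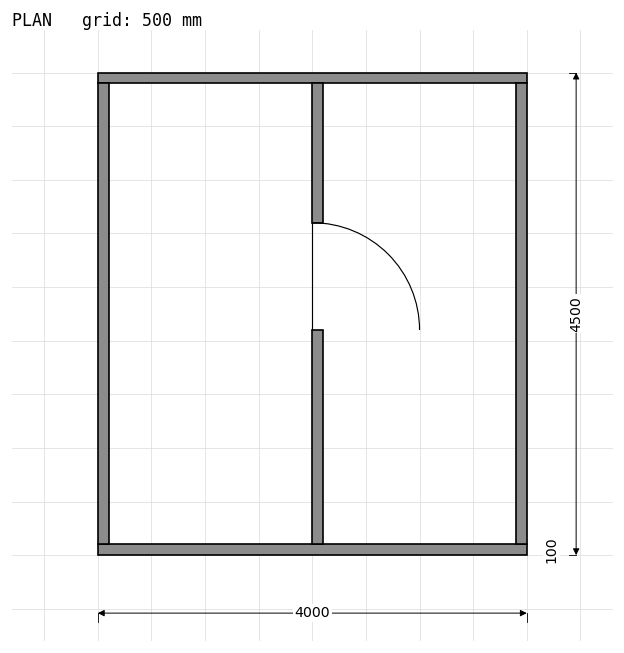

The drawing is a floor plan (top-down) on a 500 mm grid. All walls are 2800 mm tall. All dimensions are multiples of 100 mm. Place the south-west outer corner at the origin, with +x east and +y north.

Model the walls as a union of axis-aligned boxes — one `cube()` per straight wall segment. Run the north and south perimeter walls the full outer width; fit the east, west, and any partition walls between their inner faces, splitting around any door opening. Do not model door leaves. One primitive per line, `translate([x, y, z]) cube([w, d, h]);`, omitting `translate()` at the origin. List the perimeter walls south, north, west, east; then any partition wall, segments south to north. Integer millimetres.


cube([4000, 100, 2800]);
translate([0, 4400, 0]) cube([4000, 100, 2800]);
translate([0, 100, 0]) cube([100, 4300, 2800]);
translate([3900, 100, 0]) cube([100, 4300, 2800]);
translate([2000, 100, 0]) cube([100, 2000, 2800]);
translate([2000, 3100, 0]) cube([100, 1300, 2800]);
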